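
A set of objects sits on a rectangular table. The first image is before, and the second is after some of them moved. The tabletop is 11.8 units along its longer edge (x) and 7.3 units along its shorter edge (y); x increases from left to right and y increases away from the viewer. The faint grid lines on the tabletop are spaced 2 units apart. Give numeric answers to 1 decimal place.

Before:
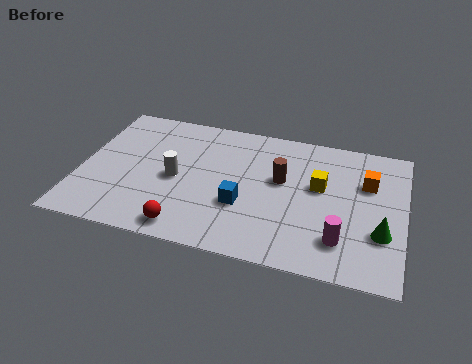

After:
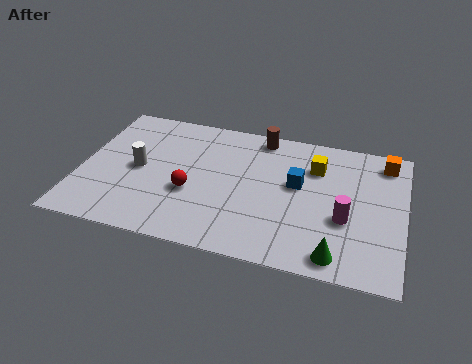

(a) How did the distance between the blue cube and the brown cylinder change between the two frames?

+0.6

Before: roughly 2.1 units apart; after: 2.7. That's 0.6 units further apart.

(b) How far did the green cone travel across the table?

2.1

From (11.0, 2.4) to (9.5, 0.9), the green cone covered √(1.5² + 1.5²) ≈ 2.1 units.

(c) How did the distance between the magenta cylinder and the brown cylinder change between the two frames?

+1.5

Before: roughly 3.5 units apart; after: 5.0. That's 1.5 units further apart.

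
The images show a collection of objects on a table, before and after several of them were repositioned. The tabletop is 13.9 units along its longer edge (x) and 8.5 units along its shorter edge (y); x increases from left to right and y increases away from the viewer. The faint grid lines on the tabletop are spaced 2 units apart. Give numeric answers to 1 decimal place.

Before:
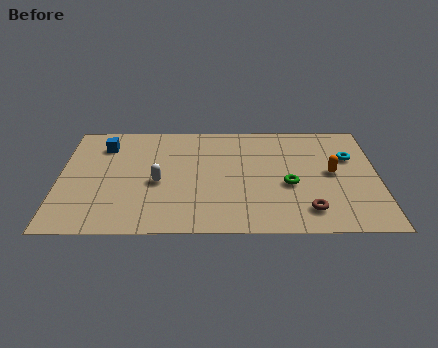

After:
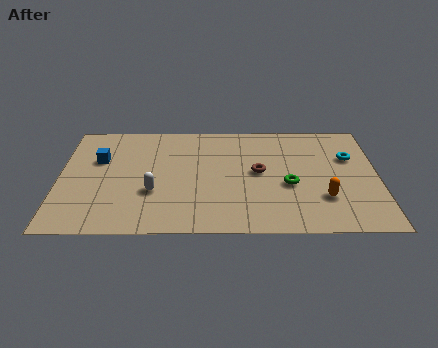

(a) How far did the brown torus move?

3.6

The brown torus moved from about (10.8, 1.6) to (8.7, 4.5), a distance of √(2.1² + 2.9²) ≈ 3.6.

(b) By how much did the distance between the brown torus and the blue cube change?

-3.1

Before: roughly 10.2 units apart; after: 7.1. That's 3.1 units closer together.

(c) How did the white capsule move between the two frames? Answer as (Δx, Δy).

(-0.2, -0.7)

The white capsule was at about (4.3, 3.7) and moved to about (4.1, 3.0).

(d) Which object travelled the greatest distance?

the brown torus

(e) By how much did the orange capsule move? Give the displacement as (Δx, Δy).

(-0.4, -1.9)

The orange capsule was at about (11.9, 4.4) and moved to about (11.5, 2.5).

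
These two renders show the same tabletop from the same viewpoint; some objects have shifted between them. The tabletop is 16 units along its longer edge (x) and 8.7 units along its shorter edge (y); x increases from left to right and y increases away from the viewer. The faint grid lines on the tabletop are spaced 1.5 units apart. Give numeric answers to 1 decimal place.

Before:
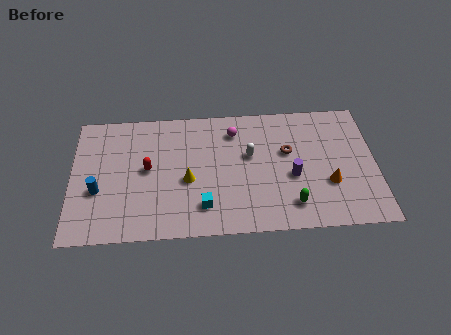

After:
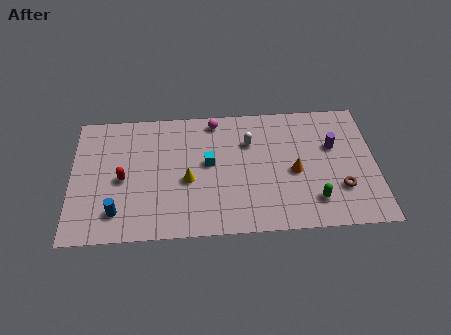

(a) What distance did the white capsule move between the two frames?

0.9

The white capsule moved from about (9.4, 5.2) to (9.4, 6.1), a distance of √(0.0² + 0.9²) ≈ 0.9.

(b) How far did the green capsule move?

1.2

From (11.5, 1.7) to (12.7, 1.9), the green capsule covered √(1.2² + 0.2²) ≈ 1.2 units.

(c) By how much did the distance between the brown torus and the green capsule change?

-2.0

The distance was about 3.6 in the first image and 1.6 in the second, so they moved 2.0 units closer together.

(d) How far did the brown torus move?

3.8

From (11.4, 5.3) to (14.1, 2.6), the brown torus covered √(2.7² + 2.7²) ≈ 3.8 units.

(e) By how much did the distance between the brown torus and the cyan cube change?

+1.6

Before: roughly 5.6 units apart; after: 7.2. That's 1.6 units further apart.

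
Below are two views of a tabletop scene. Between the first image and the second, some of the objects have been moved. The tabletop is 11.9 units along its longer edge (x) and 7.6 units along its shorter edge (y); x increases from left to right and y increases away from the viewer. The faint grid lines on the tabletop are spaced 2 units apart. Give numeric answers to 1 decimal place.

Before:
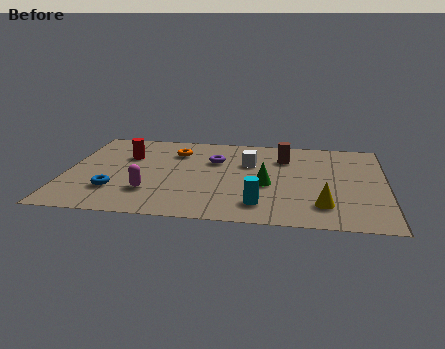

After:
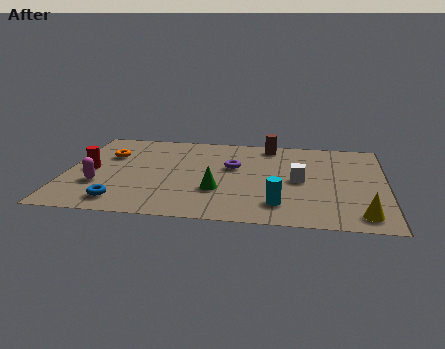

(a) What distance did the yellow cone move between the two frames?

1.5

The yellow cone was near (9.6, 1.7) before and (11.0, 1.1) after, so it travelled √(1.4² + 0.6²) ≈ 1.5 units.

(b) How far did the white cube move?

2.3

The white cube moved from about (6.8, 5.0) to (8.7, 3.7), a distance of √(1.9² + 1.3²) ≈ 2.3.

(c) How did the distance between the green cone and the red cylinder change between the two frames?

-0.7

Before: roughly 5.6 units apart; after: 4.9. That's 0.7 units closer together.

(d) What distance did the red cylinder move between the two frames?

1.9

The red cylinder moved from about (2.2, 5.1) to (0.9, 3.7), a distance of √(1.3² + 1.4²) ≈ 1.9.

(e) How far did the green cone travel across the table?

1.9

From (7.5, 3.2) to (5.7, 2.5), the green cone covered √(1.8² + 0.7²) ≈ 1.9 units.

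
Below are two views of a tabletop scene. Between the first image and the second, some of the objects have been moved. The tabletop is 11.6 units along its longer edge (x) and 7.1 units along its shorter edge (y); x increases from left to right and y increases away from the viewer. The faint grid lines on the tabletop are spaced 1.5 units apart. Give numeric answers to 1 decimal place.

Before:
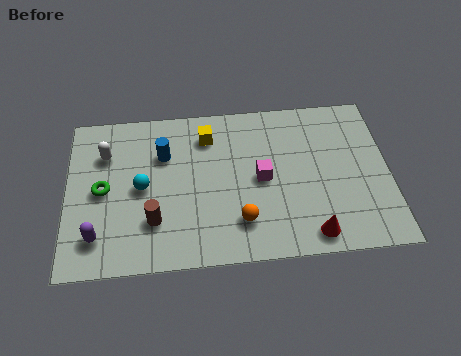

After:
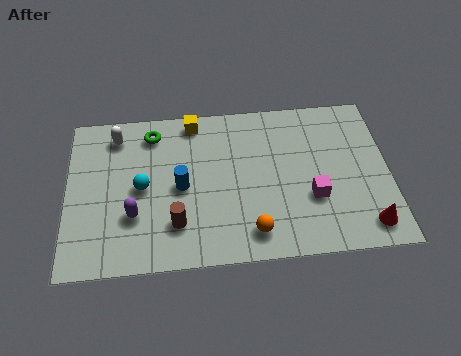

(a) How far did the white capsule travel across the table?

0.9

From (1.4, 5.1) to (1.8, 5.9), the white capsule covered √(0.4² + 0.8²) ≈ 0.9 units.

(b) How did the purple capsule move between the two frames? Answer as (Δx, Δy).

(1.3, 0.8)

The purple capsule started near (1.1, 1.5) and ended near (2.4, 2.3).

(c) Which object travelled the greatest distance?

the green torus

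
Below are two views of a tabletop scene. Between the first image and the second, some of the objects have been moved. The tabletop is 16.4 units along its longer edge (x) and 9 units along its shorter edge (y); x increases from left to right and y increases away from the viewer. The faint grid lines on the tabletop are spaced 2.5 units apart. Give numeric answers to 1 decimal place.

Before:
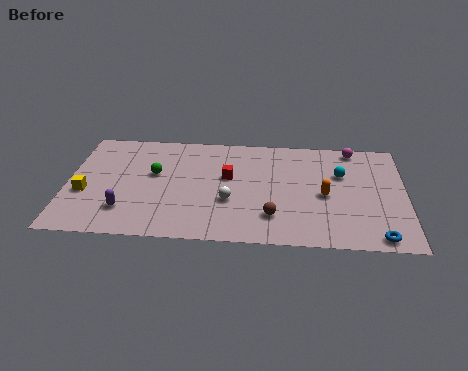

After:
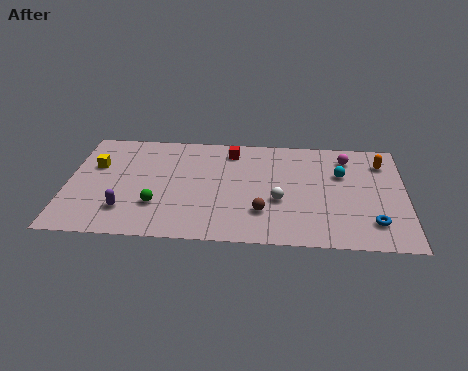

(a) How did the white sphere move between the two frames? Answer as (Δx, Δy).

(2.4, 0.2)

From the two frames, the white sphere sits at roughly (7.9, 3.3) before and (10.3, 3.5) after.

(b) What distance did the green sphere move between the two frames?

2.6

The green sphere moved from about (4.2, 5.3) to (4.4, 2.7), a distance of √(0.2² + 2.6²) ≈ 2.6.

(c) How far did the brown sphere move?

0.6

From (10.0, 2.2) to (9.5, 2.5), the brown sphere covered √(0.5² + 0.3²) ≈ 0.6 units.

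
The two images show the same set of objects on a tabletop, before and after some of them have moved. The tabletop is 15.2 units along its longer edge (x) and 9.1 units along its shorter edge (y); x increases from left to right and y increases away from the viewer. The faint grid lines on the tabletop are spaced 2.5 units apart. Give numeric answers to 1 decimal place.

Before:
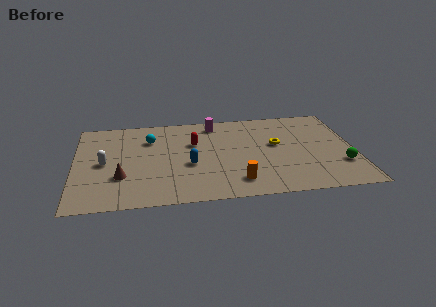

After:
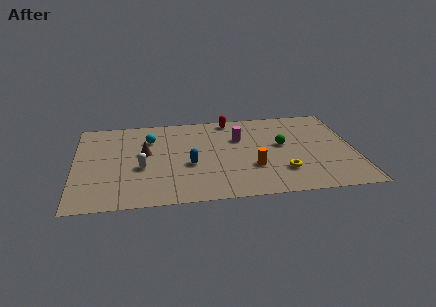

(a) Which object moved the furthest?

the green sphere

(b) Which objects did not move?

the cyan sphere and the blue capsule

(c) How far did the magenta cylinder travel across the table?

2.1

The magenta cylinder was near (7.7, 7.8) before and (9.0, 6.1) after, so it travelled √(1.3² + 1.7²) ≈ 2.1 units.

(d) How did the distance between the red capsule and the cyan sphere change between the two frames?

+2.3

The distance was about 2.5 in the first image and 4.8 in the second, so they moved 2.3 units further apart.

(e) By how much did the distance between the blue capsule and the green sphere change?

-3.0

Before: roughly 8.3 units apart; after: 5.3. That's 3.0 units closer together.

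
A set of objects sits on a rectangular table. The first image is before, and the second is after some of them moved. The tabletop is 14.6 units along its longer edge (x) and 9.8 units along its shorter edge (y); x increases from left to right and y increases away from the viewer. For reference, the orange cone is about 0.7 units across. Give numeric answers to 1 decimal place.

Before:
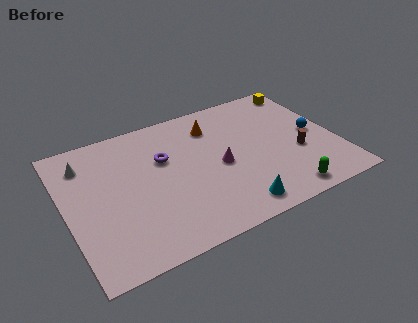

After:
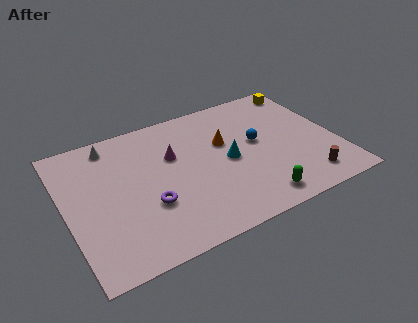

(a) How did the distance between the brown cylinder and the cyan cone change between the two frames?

+0.3

Before: roughly 4.6 units apart; after: 4.9. That's 0.3 units further apart.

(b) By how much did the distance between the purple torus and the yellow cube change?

+2.2

They were about 8.5 units apart before and 10.7 after — 2.2 units further apart.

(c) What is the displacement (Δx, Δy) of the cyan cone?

(0.2, 3.4)

The cyan cone was at about (8.5, 1.3) and moved to about (8.7, 4.7).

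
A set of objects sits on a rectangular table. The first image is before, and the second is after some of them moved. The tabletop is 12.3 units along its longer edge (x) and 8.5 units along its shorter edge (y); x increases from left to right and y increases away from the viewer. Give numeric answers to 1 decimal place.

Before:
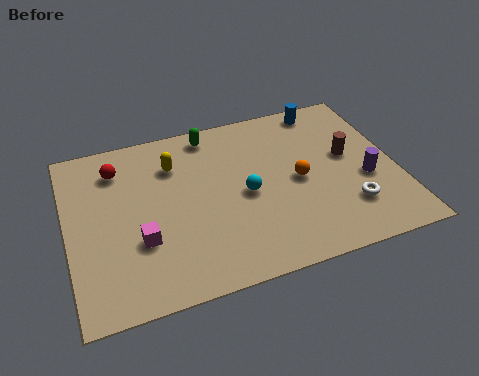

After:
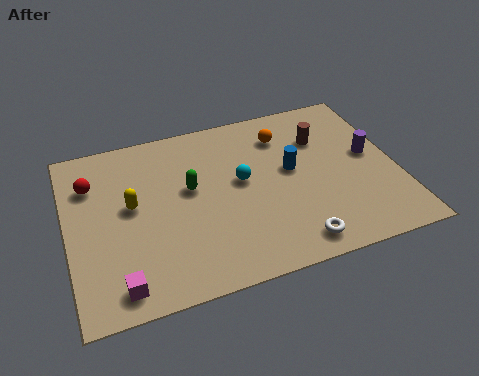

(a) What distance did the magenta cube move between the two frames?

2.0

From (2.6, 2.9) to (1.7, 1.1), the magenta cube covered √(0.9² + 1.8²) ≈ 2.0 units.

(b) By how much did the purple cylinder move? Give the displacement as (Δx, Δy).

(0.3, 1.2)

From the two frames, the purple cylinder sits at roughly (11.1, 3.4) before and (11.4, 4.6) after.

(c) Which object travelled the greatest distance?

the blue cylinder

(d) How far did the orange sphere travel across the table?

2.5

The orange sphere moved from about (8.6, 4.1) to (8.3, 6.6), a distance of √(0.3² + 2.5²) ≈ 2.5.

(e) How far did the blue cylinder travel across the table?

3.3

The blue cylinder was near (10.0, 7.6) before and (8.4, 4.7) after, so it travelled √(1.6² + 2.9²) ≈ 3.3 units.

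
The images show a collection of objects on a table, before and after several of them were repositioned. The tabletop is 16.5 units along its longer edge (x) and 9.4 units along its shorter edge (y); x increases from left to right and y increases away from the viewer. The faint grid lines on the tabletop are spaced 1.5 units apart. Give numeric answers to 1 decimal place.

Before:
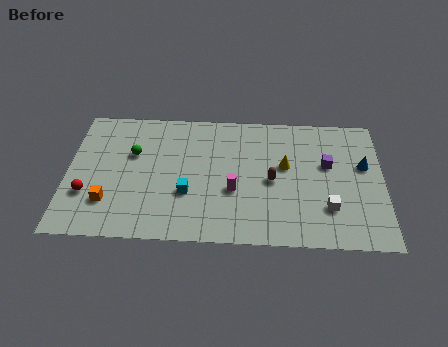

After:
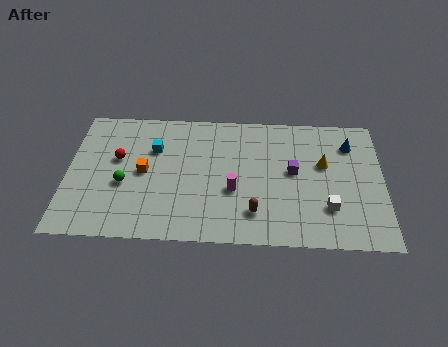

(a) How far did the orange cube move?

2.8

From (2.2, 2.5) to (4.0, 4.7), the orange cube covered √(1.8² + 2.2²) ≈ 2.8 units.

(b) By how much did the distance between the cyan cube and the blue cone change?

+0.8

They were about 9.5 units apart before and 10.3 after — 0.8 units further apart.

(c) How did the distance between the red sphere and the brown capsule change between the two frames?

-1.7

They were about 9.7 units apart before and 8.0 after — 1.7 units closer together.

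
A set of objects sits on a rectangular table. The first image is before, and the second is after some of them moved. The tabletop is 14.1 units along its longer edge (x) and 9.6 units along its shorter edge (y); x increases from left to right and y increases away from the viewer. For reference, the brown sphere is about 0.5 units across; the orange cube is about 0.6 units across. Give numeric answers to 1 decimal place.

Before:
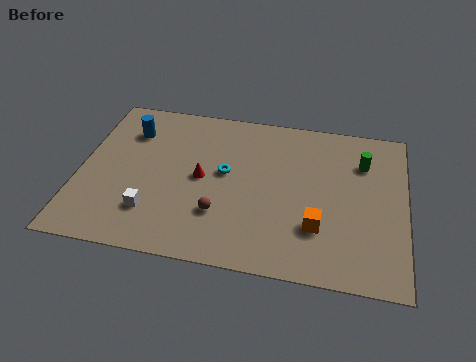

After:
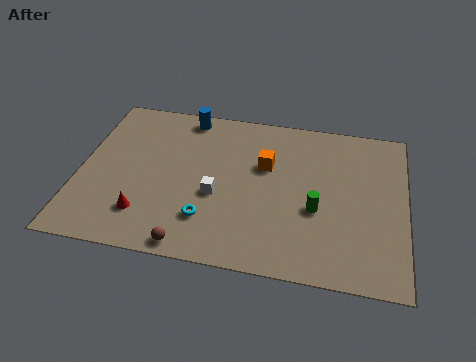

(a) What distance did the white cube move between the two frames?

3.1

The white cube was near (3.3, 2.4) before and (6.0, 3.9) after, so it travelled √(2.7² + 1.5²) ≈ 3.1 units.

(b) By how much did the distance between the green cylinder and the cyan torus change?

-1.3

Before: roughly 6.1 units apart; after: 4.8. That's 1.3 units closer together.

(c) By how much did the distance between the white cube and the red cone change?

+0.3

The distance was about 3.1 in the first image and 3.4 in the second, so they moved 0.3 units further apart.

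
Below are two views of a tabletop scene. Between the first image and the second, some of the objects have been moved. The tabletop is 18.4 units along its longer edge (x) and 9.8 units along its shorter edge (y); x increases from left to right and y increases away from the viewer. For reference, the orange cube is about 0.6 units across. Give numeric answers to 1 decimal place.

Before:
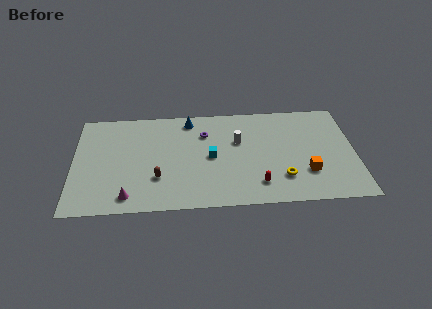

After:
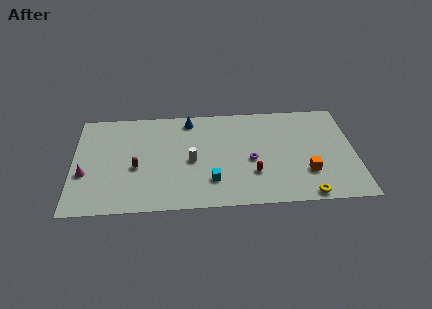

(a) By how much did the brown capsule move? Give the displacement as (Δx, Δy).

(-1.4, 1.1)

The brown capsule was at about (5.5, 3.0) and moved to about (4.1, 4.1).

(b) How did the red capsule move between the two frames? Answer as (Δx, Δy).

(-0.3, 1.0)

From the two frames, the red capsule sits at roughly (12.0, 2.0) before and (11.7, 3.0) after.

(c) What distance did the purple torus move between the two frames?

4.1

The purple torus moved from about (8.6, 7.1) to (11.6, 4.3), a distance of √(3.0² + 2.8²) ≈ 4.1.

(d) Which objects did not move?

the blue cone and the orange cube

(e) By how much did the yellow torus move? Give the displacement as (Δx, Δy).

(1.5, -1.7)

The yellow torus was at about (13.6, 2.5) and moved to about (15.1, 0.8).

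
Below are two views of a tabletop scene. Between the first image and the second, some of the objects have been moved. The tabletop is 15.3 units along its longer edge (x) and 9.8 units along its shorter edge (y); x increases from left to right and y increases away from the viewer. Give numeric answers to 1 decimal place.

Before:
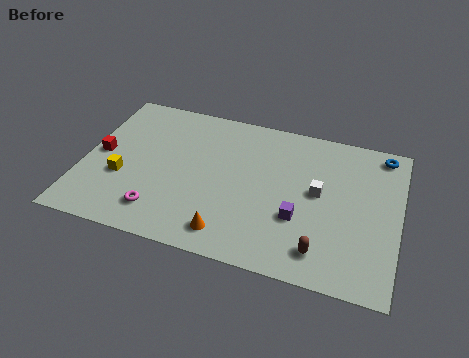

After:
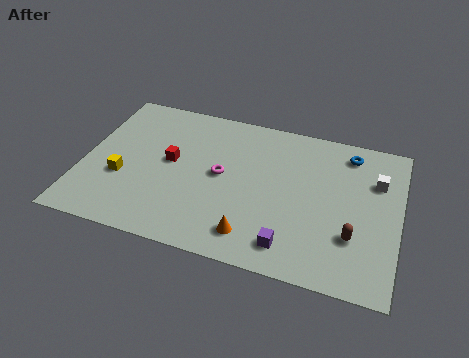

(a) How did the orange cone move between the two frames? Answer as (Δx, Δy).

(1.1, 0.2)

The orange cone was at about (7.4, 1.5) and moved to about (8.5, 1.7).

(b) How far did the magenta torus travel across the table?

4.2

From (4.0, 1.9) to (6.7, 5.1), the magenta torus covered √(2.7² + 3.2²) ≈ 4.2 units.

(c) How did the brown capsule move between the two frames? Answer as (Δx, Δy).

(1.4, 1.3)

The brown capsule was at about (11.8, 1.7) and moved to about (13.2, 3.0).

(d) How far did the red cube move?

3.4

The red cube moved from about (0.8, 4.9) to (4.2, 5.3), a distance of √(3.4² + 0.4²) ≈ 3.4.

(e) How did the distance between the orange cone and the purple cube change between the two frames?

-1.9

They were about 3.7 units apart before and 1.8 after — 1.9 units closer together.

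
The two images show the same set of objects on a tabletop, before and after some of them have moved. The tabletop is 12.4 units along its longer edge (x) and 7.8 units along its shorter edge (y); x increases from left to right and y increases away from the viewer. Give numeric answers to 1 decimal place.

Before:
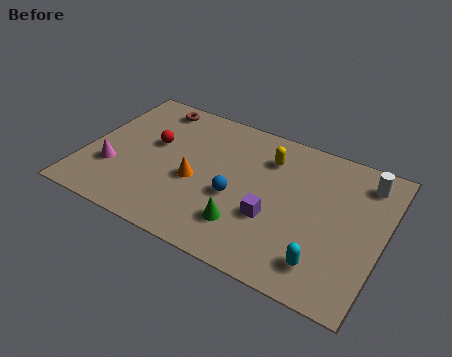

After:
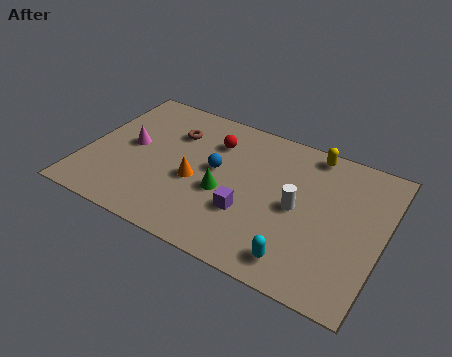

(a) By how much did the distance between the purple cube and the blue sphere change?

+0.7

Before: roughly 1.6 units apart; after: 2.3. That's 0.7 units further apart.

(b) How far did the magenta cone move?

1.7

The magenta cone moved from about (1.3, 2.5) to (1.8, 4.1), a distance of √(0.5² + 1.6²) ≈ 1.7.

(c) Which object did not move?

the orange cone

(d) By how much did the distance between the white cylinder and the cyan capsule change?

-2.4

Before: roughly 5.0 units apart; after: 2.6. That's 2.4 units closer together.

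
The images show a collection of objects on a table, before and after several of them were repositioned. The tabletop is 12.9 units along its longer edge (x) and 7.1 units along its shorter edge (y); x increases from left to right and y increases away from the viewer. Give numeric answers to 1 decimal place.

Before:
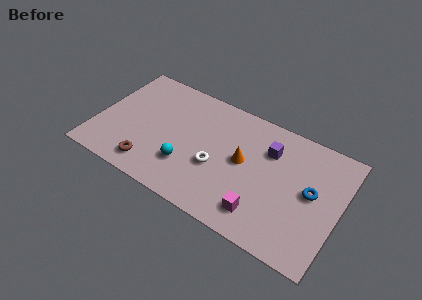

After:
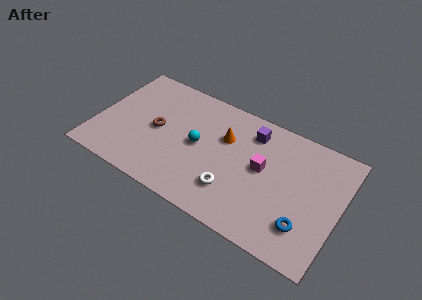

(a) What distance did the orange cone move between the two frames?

1.4

From (7.8, 3.8) to (6.7, 4.7), the orange cone covered √(1.1² + 0.9²) ≈ 1.4 units.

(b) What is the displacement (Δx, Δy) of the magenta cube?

(-0.3, 2.5)

From the two frames, the magenta cube sits at roughly (9.1, 1.4) before and (8.8, 3.9) after.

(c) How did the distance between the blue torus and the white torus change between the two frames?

-1.2

They were about 5.0 units apart before and 3.8 after — 1.2 units closer together.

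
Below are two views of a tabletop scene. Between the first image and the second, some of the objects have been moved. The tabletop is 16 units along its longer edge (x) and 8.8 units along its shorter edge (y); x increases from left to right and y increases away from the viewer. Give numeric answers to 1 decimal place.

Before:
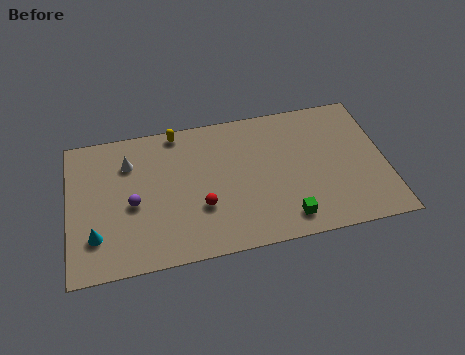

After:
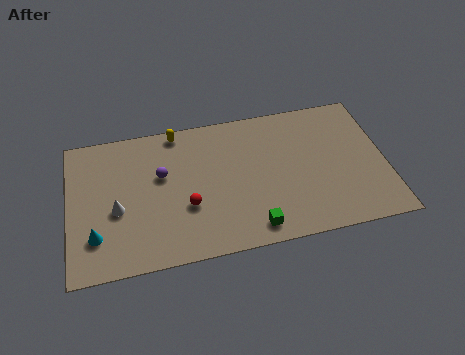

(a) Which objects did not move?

the cyan cone and the yellow capsule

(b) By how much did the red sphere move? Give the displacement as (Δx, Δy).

(-0.7, 0.2)

The red sphere started near (6.6, 3.0) and ended near (5.9, 3.2).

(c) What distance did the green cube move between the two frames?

1.7

From (10.8, 1.4) to (9.1, 1.2), the green cube covered √(1.7² + 0.2²) ≈ 1.7 units.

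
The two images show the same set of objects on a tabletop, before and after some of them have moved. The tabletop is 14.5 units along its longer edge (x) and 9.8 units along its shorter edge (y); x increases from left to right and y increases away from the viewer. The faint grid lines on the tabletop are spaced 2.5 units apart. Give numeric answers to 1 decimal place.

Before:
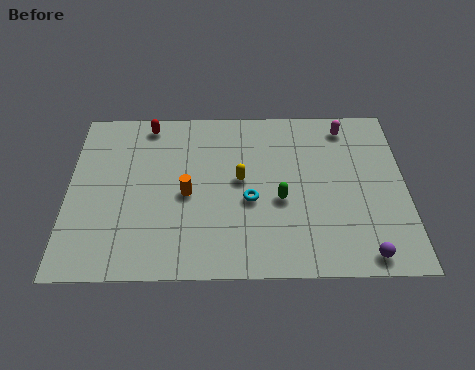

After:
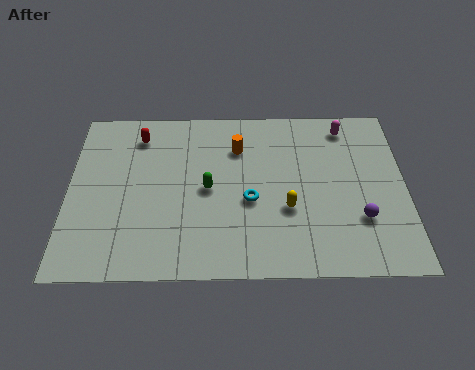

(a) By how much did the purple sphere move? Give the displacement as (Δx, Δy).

(-0.1, 2.0)

The purple sphere started near (12.6, 1.0) and ended near (12.5, 3.0).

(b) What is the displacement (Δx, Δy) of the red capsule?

(-0.4, -0.7)

From the two frames, the red capsule sits at roughly (3.4, 8.7) before and (3.0, 8.0) after.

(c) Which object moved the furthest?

the orange cylinder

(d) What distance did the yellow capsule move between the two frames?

2.6

From (7.4, 5.3) to (9.4, 3.6), the yellow capsule covered √(2.0² + 1.7²) ≈ 2.6 units.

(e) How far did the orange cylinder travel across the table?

3.5

The orange cylinder moved from about (5.1, 4.5) to (7.3, 7.2), a distance of √(2.2² + 2.7²) ≈ 3.5.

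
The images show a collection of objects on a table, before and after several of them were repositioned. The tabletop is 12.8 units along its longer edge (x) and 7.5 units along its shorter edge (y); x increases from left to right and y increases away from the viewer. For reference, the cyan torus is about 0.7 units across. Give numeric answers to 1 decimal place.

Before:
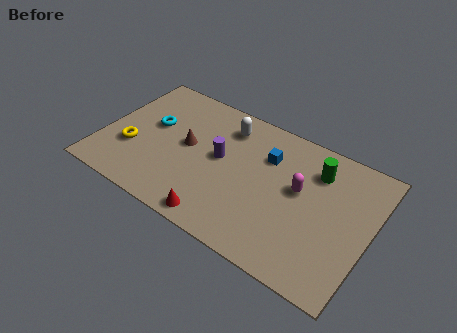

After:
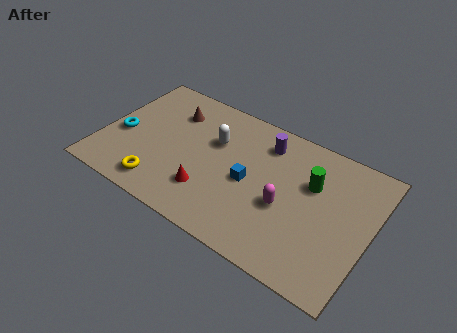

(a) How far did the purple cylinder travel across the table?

2.7

The purple cylinder moved from about (5.6, 4.1) to (7.5, 6.0), a distance of √(1.9² + 1.9²) ≈ 2.7.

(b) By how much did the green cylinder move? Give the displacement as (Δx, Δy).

(-0.1, -0.8)

From the two frames, the green cylinder sits at roughly (10.0, 5.7) before and (9.9, 4.9) after.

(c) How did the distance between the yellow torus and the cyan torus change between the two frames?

+1.1

The distance was about 1.9 in the first image and 3.0 in the second, so they moved 1.1 units further apart.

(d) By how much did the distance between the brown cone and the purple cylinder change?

+2.9

The distance was about 1.6 in the first image and 4.5 in the second, so they moved 2.9 units further apart.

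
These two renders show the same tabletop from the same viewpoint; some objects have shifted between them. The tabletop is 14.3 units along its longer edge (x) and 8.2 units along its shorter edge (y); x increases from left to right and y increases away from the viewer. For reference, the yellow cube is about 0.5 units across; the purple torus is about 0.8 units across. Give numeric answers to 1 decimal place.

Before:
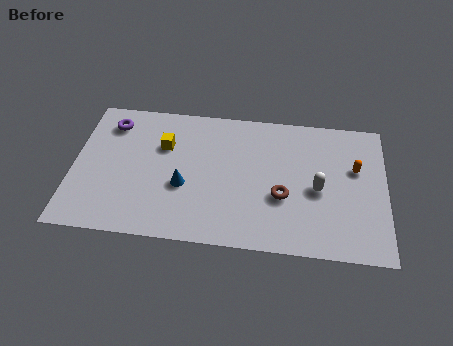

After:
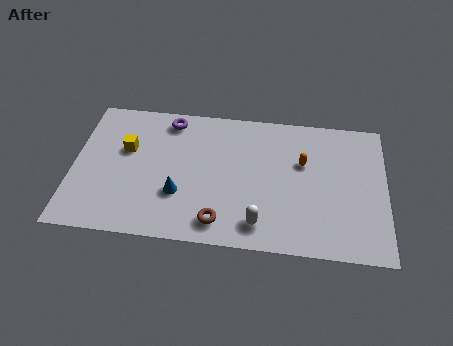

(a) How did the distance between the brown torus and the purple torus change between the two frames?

-2.4

The distance was about 8.7 in the first image and 6.3 in the second, so they moved 2.4 units closer together.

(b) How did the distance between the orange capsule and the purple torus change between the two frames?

-4.9

They were about 11.4 units apart before and 6.5 after — 4.9 units closer together.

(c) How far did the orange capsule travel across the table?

2.4

The orange capsule was near (12.9, 5.1) before and (10.5, 5.2) after, so it travelled √(2.4² + 0.1²) ≈ 2.4 units.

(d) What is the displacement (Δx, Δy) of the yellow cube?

(-1.7, -0.4)

The yellow cube was at about (4.1, 5.5) and moved to about (2.4, 5.1).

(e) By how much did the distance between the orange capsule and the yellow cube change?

-0.7

Before: roughly 8.8 units apart; after: 8.1. That's 0.7 units closer together.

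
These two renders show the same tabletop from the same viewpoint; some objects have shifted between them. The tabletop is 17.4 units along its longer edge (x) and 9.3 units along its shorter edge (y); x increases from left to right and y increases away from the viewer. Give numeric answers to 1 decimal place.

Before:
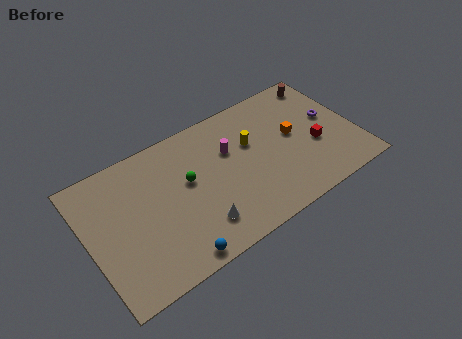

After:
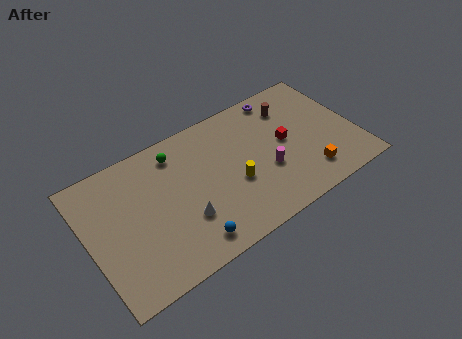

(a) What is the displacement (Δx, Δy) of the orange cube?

(0.4, -3.2)

The orange cube was at about (13.5, 5.1) and moved to about (13.9, 1.9).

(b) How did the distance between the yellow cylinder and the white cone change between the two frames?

-2.1

Before: roughly 5.6 units apart; after: 3.5. That's 2.1 units closer together.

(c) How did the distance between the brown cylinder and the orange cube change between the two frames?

+1.3

They were about 4.0 units apart before and 5.3 after — 1.3 units further apart.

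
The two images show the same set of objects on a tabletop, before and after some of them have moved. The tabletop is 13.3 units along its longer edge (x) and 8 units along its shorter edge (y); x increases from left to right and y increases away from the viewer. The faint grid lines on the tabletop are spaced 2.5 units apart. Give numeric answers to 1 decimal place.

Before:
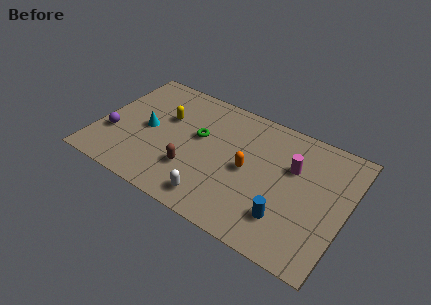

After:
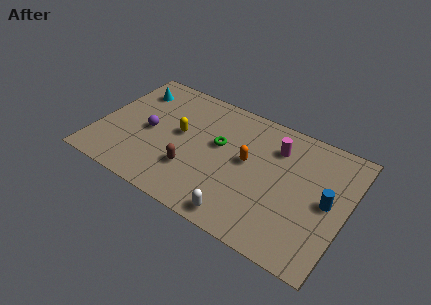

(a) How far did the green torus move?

1.1

From (5.3, 4.7) to (6.4, 4.7), the green torus covered √(1.1² + 0.0²) ≈ 1.1 units.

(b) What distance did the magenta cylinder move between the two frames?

1.3

The magenta cylinder moved from about (10.3, 5.2) to (9.3, 6.0), a distance of √(1.0² + 0.8²) ≈ 1.3.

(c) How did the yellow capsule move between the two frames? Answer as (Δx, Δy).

(0.9, -0.7)

From the two frames, the yellow capsule sits at roughly (3.4, 5.1) before and (4.3, 4.4) after.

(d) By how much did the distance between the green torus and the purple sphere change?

-1.0

Before: roughly 4.8 units apart; after: 3.8. That's 1.0 units closer together.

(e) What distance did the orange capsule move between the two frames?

0.5

The orange capsule was near (8.1, 3.9) before and (8.0, 4.4) after, so it travelled √(0.1² + 0.5²) ≈ 0.5 units.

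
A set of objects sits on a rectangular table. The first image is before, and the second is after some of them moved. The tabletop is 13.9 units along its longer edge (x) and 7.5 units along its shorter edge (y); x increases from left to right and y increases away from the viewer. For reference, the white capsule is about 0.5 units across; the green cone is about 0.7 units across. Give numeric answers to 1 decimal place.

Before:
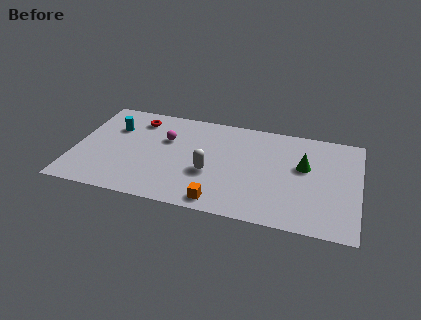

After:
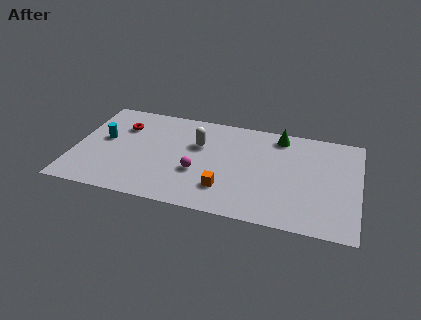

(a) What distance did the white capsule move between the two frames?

2.1

The white capsule moved from about (6.7, 2.9) to (6.0, 4.9), a distance of √(0.7² + 2.0²) ≈ 2.1.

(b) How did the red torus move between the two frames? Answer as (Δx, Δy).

(-0.7, -0.7)

The red torus started near (2.9, 6.1) and ended near (2.2, 5.4).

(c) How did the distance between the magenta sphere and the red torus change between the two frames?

+2.8

Before: roughly 1.9 units apart; after: 4.7. That's 2.8 units further apart.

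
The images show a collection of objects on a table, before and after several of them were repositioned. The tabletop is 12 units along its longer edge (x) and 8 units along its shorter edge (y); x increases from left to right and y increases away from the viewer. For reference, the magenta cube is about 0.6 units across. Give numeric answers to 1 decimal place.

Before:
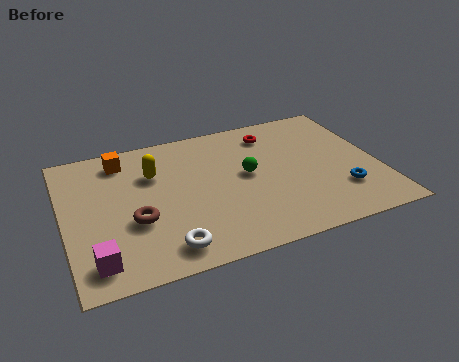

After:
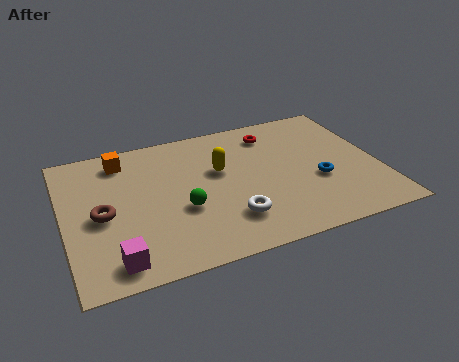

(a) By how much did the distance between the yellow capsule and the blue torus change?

-3.6

They were about 7.6 units apart before and 4.0 after — 3.6 units closer together.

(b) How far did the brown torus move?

1.4

From (2.6, 3.0) to (1.4, 3.7), the brown torus covered √(1.2² + 0.7²) ≈ 1.4 units.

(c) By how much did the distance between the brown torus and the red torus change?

+0.8

Before: roughly 6.6 units apart; after: 7.4. That's 0.8 units further apart.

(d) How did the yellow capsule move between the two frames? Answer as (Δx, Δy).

(2.5, -0.6)

From the two frames, the yellow capsule sits at roughly (3.5, 5.5) before and (6.0, 4.9) after.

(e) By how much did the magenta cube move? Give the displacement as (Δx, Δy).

(0.7, -0.2)

From the two frames, the magenta cube sits at roughly (1.0, 1.3) before and (1.7, 1.1) after.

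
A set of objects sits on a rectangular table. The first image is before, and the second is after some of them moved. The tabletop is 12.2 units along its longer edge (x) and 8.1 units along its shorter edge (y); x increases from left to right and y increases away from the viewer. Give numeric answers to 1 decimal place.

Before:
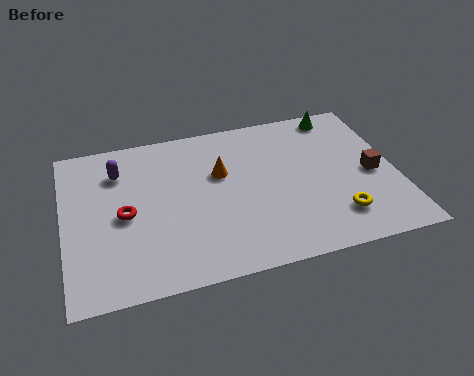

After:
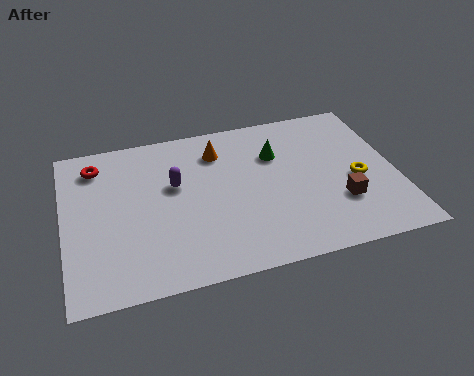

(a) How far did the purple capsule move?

2.3

From (2.1, 6.1) to (4.1, 4.9), the purple capsule covered √(2.0² + 1.2²) ≈ 2.3 units.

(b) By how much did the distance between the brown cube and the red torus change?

+0.5

The distance was about 9.1 in the first image and 9.6 in the second, so they moved 0.5 units further apart.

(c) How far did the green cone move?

3.0

From (10.4, 7.2) to (7.9, 5.6), the green cone covered √(2.5² + 1.6²) ≈ 3.0 units.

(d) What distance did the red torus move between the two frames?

2.9

The red torus was near (2.2, 3.8) before and (1.3, 6.6) after, so it travelled √(0.9² + 2.8²) ≈ 2.9 units.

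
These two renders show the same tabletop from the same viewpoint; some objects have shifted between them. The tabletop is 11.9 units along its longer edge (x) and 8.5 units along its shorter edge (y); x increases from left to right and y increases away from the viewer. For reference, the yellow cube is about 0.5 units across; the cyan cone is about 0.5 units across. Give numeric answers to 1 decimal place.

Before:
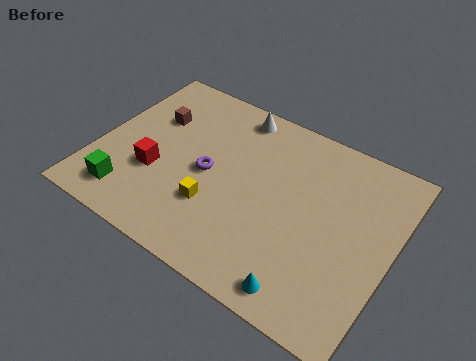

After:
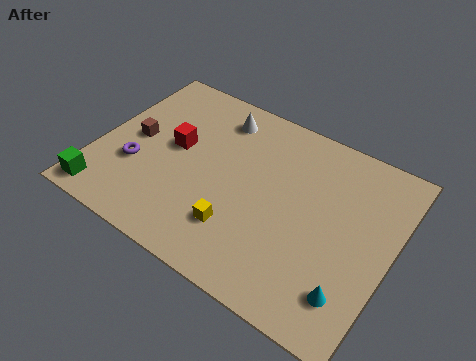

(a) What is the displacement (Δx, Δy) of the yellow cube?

(1.1, -0.5)

The yellow cube started near (5.0, 2.7) and ended near (6.1, 2.2).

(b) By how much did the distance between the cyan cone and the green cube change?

+2.6

They were about 7.3 units apart before and 9.9 after — 2.6 units further apart.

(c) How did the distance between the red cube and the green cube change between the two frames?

+2.5

They were about 1.8 units apart before and 4.3 after — 2.5 units further apart.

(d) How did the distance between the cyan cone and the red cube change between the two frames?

+1.4

They were about 6.8 units apart before and 8.2 after — 1.4 units further apart.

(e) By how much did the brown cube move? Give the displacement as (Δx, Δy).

(-0.5, -1.4)

The brown cube started near (1.9, 5.7) and ended near (1.4, 4.3).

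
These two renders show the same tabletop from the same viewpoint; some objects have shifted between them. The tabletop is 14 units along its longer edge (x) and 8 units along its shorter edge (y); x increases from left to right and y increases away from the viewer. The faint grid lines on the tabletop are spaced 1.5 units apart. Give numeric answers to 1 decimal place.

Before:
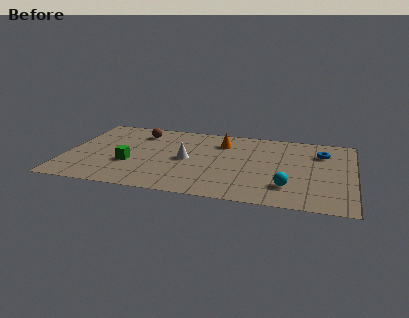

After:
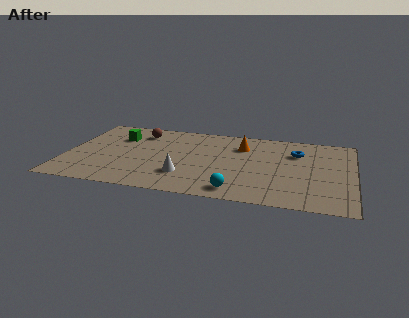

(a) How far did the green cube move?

2.9

The green cube moved from about (3.2, 2.9) to (2.4, 5.7), a distance of √(0.8² + 2.8²) ≈ 2.9.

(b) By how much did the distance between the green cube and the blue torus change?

-0.9

The distance was about 9.7 in the first image and 8.8 in the second, so they moved 0.9 units closer together.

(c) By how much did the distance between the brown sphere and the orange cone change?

+1.0

They were about 4.1 units apart before and 5.1 after — 1.0 units further apart.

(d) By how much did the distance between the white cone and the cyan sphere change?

-2.5

Before: roughly 5.3 units apart; after: 2.8. That's 2.5 units closer together.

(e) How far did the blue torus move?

1.2

The blue torus was near (12.4, 5.9) before and (11.2, 5.7) after, so it travelled √(1.2² + 0.2²) ≈ 1.2 units.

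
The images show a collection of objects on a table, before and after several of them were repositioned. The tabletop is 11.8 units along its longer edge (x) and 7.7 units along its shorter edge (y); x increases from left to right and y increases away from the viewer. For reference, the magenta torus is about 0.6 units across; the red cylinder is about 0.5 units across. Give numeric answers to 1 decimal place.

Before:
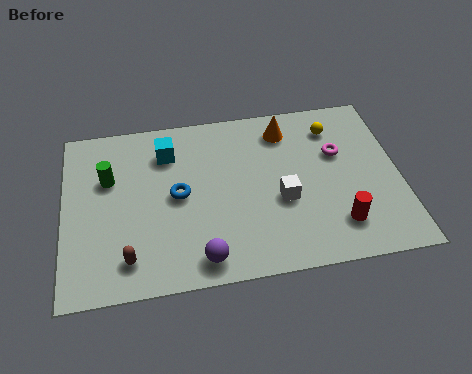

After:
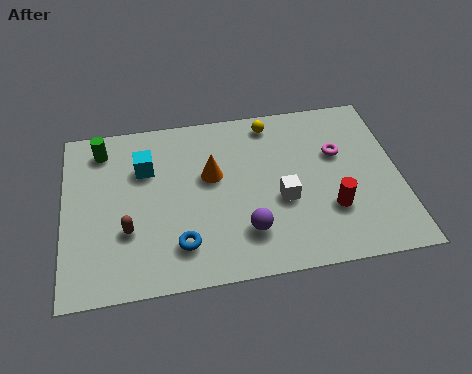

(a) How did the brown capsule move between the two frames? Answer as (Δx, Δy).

(0.0, 1.2)

From the two frames, the brown capsule sits at roughly (2.2, 1.4) before and (2.2, 2.6) after.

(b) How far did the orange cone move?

3.2

The orange cone moved from about (7.9, 6.3) to (5.2, 4.6), a distance of √(2.7² + 1.7²) ≈ 3.2.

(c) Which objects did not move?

the magenta torus and the white cube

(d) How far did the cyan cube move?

1.0

From (3.7, 5.9) to (2.9, 5.3), the cyan cube covered √(0.8² + 0.6²) ≈ 1.0 units.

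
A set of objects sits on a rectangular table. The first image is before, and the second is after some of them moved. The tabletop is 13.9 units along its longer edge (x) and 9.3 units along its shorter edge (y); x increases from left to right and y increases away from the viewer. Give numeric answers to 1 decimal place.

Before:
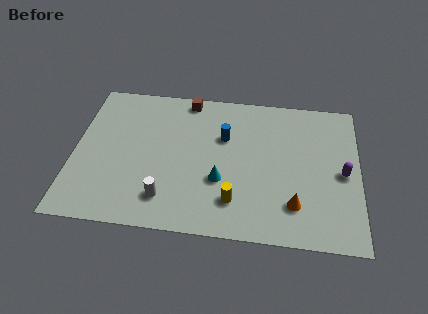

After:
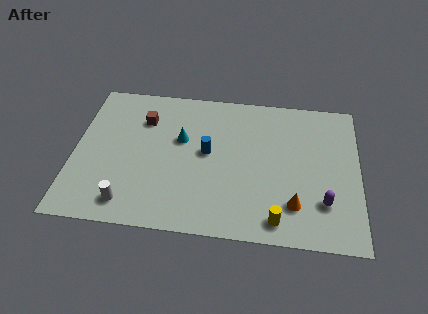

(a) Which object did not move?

the orange cone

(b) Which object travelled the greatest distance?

the cyan cone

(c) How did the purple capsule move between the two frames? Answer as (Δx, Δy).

(-0.9, -1.9)

The purple capsule was at about (13.1, 4.4) and moved to about (12.2, 2.5).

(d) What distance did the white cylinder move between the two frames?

1.9

From (4.6, 1.9) to (2.8, 1.4), the white cylinder covered √(1.8² + 0.5²) ≈ 1.9 units.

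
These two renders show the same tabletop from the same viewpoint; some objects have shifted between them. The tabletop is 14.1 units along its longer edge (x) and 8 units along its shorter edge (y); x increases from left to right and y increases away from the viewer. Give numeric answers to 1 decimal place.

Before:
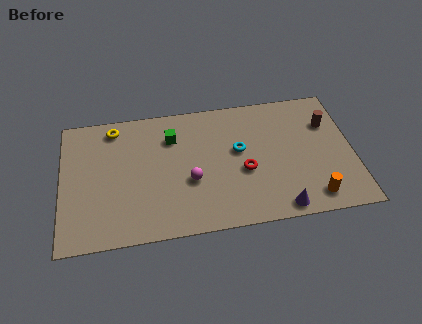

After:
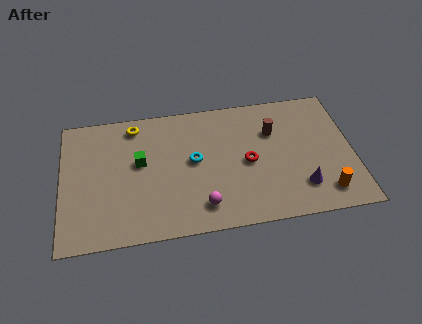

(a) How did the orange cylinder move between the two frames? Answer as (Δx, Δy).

(0.6, 0.2)

The orange cylinder started near (12.0, 1.2) and ended near (12.6, 1.4).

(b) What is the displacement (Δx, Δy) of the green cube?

(-1.6, -1.3)

The green cube was at about (5.4, 5.9) and moved to about (3.8, 4.6).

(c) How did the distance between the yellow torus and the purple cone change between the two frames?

-0.6

Before: roughly 9.9 units apart; after: 9.3. That's 0.6 units closer together.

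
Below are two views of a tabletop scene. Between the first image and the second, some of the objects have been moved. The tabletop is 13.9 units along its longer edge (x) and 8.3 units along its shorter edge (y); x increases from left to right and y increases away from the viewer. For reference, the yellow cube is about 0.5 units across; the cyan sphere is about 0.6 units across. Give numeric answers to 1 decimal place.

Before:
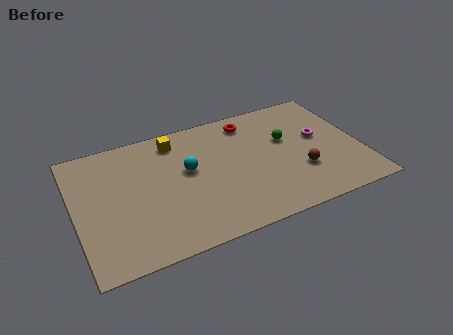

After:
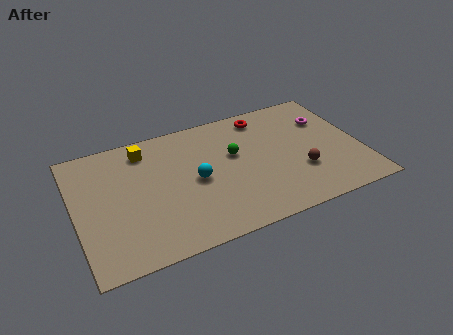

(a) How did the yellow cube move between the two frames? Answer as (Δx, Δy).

(-1.5, -0.1)

The yellow cube started near (5.1, 7.0) and ended near (3.6, 6.9).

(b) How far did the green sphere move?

2.6

The green sphere moved from about (10.4, 5.1) to (7.8, 5.0), a distance of √(2.6² + 0.1²) ≈ 2.6.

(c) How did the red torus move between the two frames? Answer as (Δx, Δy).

(0.7, 0.1)

From the two frames, the red torus sits at roughly (8.8, 7.0) before and (9.5, 7.1) after.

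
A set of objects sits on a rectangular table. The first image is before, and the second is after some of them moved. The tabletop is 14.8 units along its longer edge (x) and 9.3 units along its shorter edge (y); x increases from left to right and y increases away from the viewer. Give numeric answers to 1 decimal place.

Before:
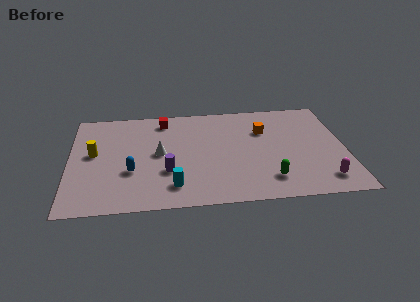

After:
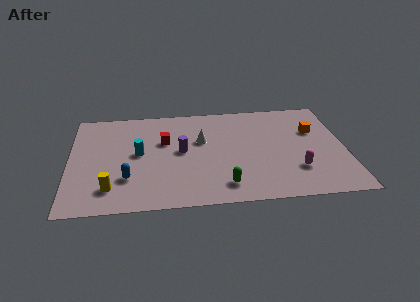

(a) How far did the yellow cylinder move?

3.3

From (1.3, 5.1) to (2.2, 1.9), the yellow cylinder covered √(0.9² + 3.2²) ≈ 3.3 units.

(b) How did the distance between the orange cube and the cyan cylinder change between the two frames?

+2.8

The distance was about 6.8 in the first image and 9.6 in the second, so they moved 2.8 units further apart.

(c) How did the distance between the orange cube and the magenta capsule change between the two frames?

-2.0

They were about 5.7 units apart before and 3.7 after — 2.0 units closer together.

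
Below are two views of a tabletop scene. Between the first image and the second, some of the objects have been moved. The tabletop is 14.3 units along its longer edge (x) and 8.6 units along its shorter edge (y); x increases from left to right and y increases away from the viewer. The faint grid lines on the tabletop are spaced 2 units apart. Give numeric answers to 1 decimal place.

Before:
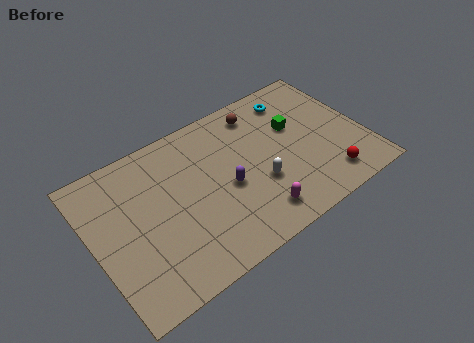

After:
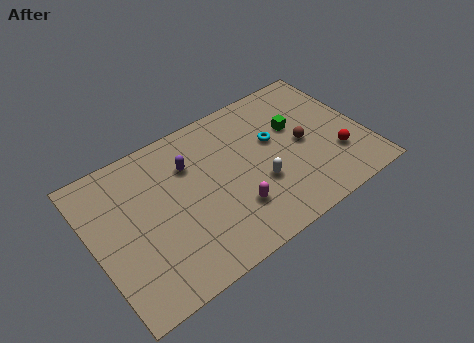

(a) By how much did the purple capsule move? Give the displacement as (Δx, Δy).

(-1.6, 2.3)

The purple capsule started near (6.9, 3.8) and ended near (5.3, 6.1).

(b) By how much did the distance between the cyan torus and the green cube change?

-0.5

The distance was about 1.7 in the first image and 1.2 in the second, so they moved 0.5 units closer together.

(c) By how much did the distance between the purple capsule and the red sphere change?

+2.6

The distance was about 5.5 in the first image and 8.1 in the second, so they moved 2.6 units further apart.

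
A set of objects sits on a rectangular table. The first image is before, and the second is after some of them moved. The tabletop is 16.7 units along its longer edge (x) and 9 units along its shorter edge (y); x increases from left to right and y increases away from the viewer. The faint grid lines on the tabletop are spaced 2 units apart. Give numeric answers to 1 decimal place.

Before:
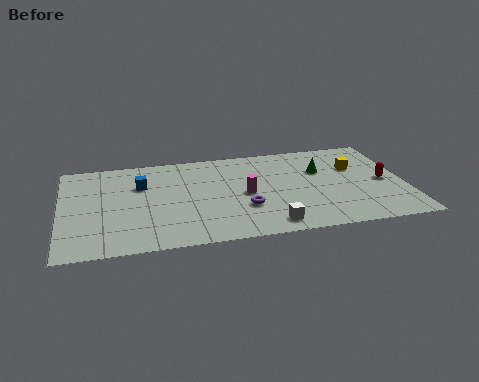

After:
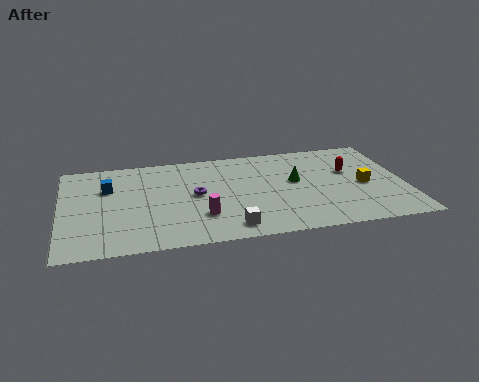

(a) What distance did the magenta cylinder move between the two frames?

2.8

The magenta cylinder moved from about (8.9, 4.3) to (6.7, 2.6), a distance of √(2.2² + 1.7²) ≈ 2.8.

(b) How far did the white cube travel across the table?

1.9

The white cube was near (9.9, 1.2) before and (8.0, 1.3) after, so it travelled √(1.9² + 0.1²) ≈ 1.9 units.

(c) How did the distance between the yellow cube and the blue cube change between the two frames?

+2.1

The distance was about 10.5 in the first image and 12.6 in the second, so they moved 2.1 units further apart.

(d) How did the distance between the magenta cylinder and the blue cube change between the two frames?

+0.3

The distance was about 5.3 in the first image and 5.6 in the second, so they moved 0.3 units further apart.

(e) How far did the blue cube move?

1.6

The blue cube moved from about (3.9, 6.1) to (2.3, 6.1), a distance of √(1.6² + 0.0²) ≈ 1.6.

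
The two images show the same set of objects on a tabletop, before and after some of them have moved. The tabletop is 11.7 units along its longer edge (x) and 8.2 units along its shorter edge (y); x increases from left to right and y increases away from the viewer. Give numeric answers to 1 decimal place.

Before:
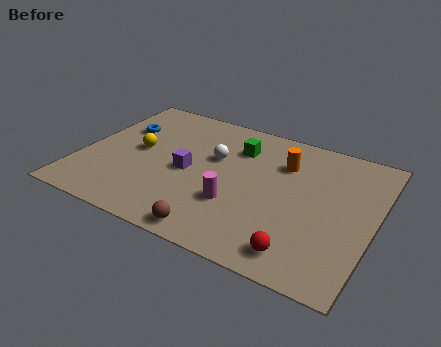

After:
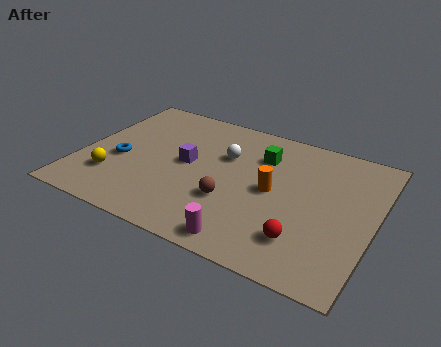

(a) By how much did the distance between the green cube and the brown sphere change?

-2.0

Before: roughly 5.3 units apart; after: 3.3. That's 2.0 units closer together.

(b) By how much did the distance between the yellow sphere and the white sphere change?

+2.1

The distance was about 3.1 in the first image and 5.2 in the second, so they moved 2.1 units further apart.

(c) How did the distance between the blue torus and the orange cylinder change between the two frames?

-0.5

The distance was about 6.6 in the first image and 6.1 in the second, so they moved 0.5 units closer together.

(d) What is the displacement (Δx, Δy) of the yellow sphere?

(-0.7, -2.1)

From the two frames, the yellow sphere sits at roughly (2.2, 4.3) before and (1.5, 2.2) after.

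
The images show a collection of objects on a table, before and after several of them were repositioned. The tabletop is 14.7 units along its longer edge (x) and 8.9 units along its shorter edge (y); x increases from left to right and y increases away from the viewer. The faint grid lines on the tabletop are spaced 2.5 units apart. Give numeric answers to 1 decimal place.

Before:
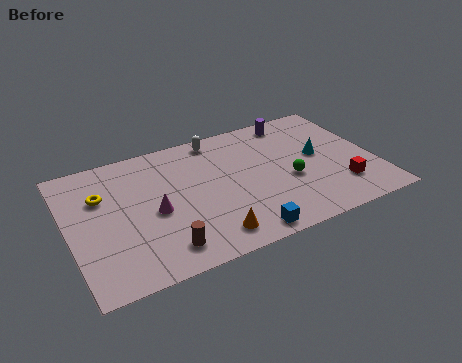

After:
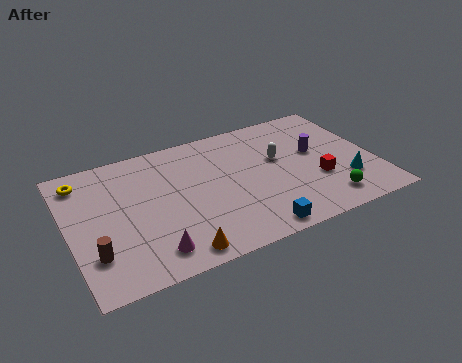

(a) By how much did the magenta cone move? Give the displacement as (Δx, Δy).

(-0.4, -2.5)

The magenta cone was at about (4.0, 4.0) and moved to about (3.6, 1.5).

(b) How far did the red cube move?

1.3

The red cube moved from about (12.8, 2.2) to (11.8, 3.1), a distance of √(1.0² + 0.9²) ≈ 1.3.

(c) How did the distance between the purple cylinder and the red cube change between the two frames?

-3.8

Before: roughly 5.8 units apart; after: 2.0. That's 3.8 units closer together.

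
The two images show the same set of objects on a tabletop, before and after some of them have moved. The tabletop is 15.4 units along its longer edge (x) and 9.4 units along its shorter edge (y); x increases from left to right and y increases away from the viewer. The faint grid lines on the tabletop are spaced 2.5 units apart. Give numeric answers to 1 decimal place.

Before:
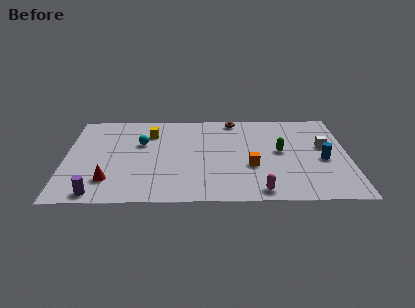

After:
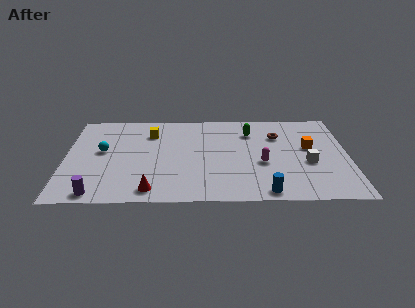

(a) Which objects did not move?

the yellow cube and the purple cylinder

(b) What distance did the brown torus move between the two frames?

3.0

The brown torus moved from about (9.2, 8.5) to (11.6, 6.7), a distance of √(2.4² + 1.8²) ≈ 3.0.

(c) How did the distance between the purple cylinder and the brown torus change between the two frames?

+0.8

The distance was about 10.6 in the first image and 11.4 in the second, so they moved 0.8 units further apart.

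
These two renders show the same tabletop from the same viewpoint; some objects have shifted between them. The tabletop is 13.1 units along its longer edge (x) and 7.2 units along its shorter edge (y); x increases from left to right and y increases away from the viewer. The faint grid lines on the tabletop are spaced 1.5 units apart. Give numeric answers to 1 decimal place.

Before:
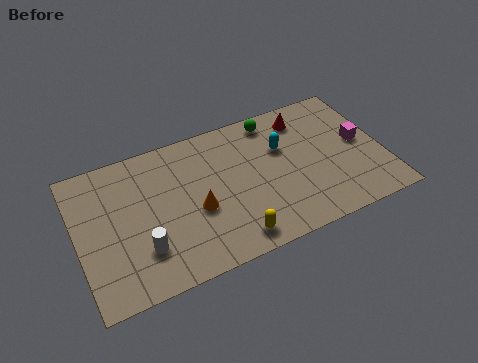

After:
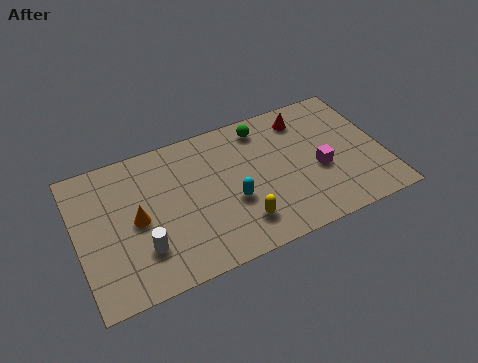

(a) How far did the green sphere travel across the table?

0.5

The green sphere was near (8.7, 6.3) before and (8.2, 6.1) after, so it travelled √(0.5² + 0.2²) ≈ 0.5 units.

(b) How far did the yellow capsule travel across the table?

0.7

The yellow capsule was near (6.3, 1.0) before and (6.7, 1.6) after, so it travelled √(0.4² + 0.6²) ≈ 0.7 units.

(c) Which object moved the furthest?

the cyan capsule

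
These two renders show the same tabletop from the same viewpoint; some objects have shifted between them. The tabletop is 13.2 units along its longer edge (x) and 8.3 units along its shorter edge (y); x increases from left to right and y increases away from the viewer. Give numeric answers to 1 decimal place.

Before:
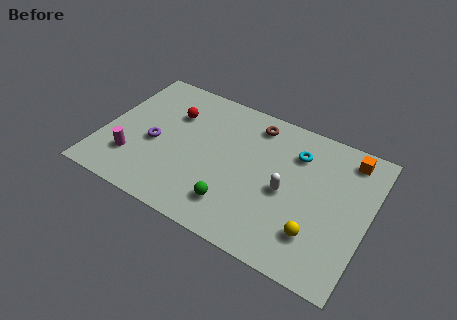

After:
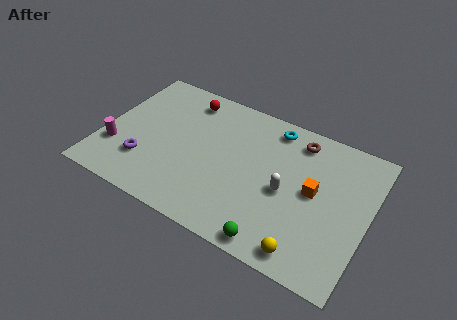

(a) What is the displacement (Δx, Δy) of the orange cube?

(-1.4, -2.7)

From the two frames, the orange cube sits at roughly (11.9, 7.1) before and (10.5, 4.4) after.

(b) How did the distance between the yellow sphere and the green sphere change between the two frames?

-2.5

Before: roughly 4.0 units apart; after: 1.5. That's 2.5 units closer together.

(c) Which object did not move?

the white capsule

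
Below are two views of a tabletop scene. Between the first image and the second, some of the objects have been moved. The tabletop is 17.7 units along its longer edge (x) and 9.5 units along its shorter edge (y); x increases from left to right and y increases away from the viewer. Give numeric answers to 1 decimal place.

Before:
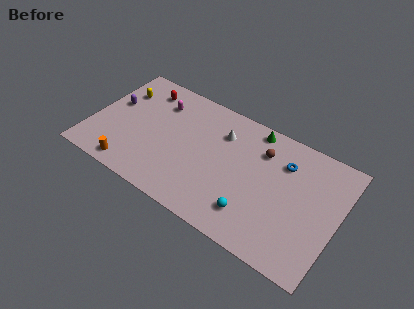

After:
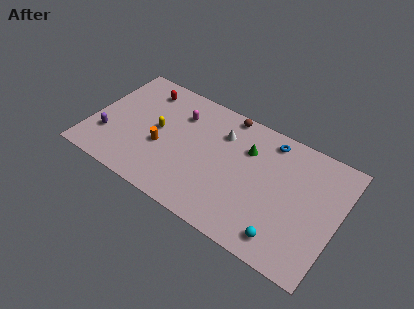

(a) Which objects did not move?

the red capsule and the white cone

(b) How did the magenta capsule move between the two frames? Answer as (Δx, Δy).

(1.6, -0.2)

The magenta capsule was at about (4.4, 7.2) and moved to about (6.0, 7.0).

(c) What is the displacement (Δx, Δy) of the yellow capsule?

(3.1, -1.9)

From the two frames, the yellow capsule sits at roughly (1.6, 6.9) before and (4.7, 5.0) after.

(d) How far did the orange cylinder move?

3.2

From (3.4, 1.1) to (5.2, 3.8), the orange cylinder covered √(1.8² + 2.7²) ≈ 3.2 units.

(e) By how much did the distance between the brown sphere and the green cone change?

+1.1

The distance was about 1.6 in the first image and 2.7 in the second, so they moved 1.1 units further apart.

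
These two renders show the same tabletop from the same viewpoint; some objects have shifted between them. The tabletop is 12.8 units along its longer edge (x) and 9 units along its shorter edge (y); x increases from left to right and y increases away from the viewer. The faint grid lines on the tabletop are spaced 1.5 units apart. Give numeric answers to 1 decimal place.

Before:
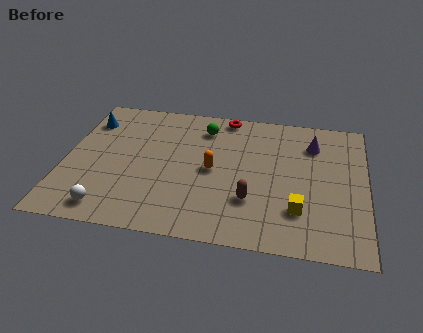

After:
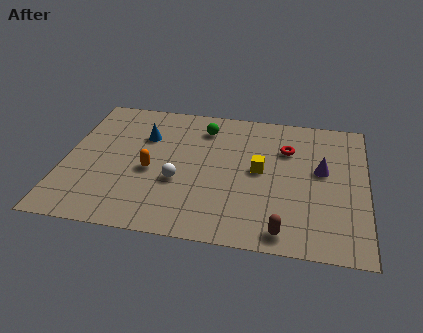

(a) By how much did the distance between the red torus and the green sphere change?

+2.4

They were about 1.3 units apart before and 3.7 after — 2.4 units further apart.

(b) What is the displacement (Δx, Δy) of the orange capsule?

(-2.6, -0.5)

The orange capsule started near (6.3, 4.4) and ended near (3.7, 3.9).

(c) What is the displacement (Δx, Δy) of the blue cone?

(2.5, -0.7)

The blue cone started near (0.8, 6.9) and ended near (3.3, 6.2).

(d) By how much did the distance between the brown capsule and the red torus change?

-0.4

They were about 5.7 units apart before and 5.3 after — 0.4 units closer together.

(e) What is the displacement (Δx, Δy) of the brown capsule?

(1.4, -1.7)

From the two frames, the brown capsule sits at roughly (8.0, 2.7) before and (9.4, 1.0) after.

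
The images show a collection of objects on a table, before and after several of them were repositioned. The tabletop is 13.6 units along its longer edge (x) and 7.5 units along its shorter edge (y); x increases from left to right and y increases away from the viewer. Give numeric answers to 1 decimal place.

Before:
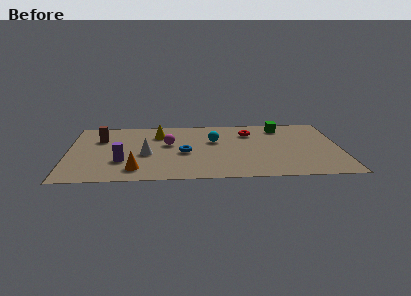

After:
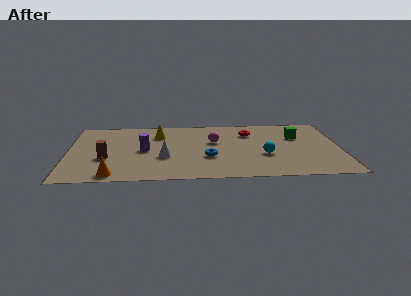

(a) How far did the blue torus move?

1.3

The blue torus was near (5.8, 3.3) before and (7.0, 2.7) after, so it travelled √(1.2² + 0.6²) ≈ 1.3 units.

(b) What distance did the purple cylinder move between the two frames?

1.7

From (2.7, 2.4) to (3.8, 3.7), the purple cylinder covered √(1.1² + 1.3²) ≈ 1.7 units.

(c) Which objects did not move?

the red torus and the yellow cone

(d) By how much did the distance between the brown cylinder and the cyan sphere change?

+2.2

Before: roughly 5.7 units apart; after: 7.9. That's 2.2 units further apart.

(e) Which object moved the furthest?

the cyan sphere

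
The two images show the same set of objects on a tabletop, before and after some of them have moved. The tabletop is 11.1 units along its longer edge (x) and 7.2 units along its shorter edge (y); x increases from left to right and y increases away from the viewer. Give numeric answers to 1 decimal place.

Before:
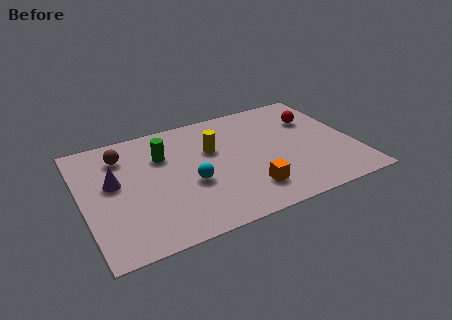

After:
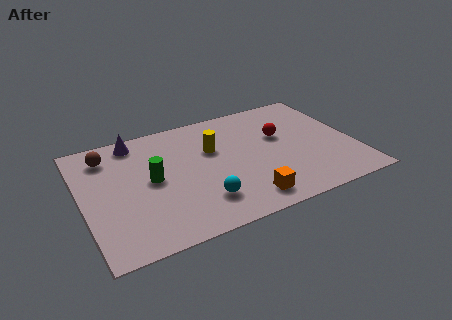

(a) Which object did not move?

the yellow cylinder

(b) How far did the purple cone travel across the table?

2.5

The purple cone moved from about (1.3, 4.1) to (2.4, 6.3), a distance of √(1.1² + 2.2²) ≈ 2.5.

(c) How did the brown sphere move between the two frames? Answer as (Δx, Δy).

(-0.6, 0.2)

The brown sphere was at about (1.8, 5.6) and moved to about (1.2, 5.8).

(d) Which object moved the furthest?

the purple cone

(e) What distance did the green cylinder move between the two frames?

1.4

From (3.4, 5.0) to (2.8, 3.7), the green cylinder covered √(0.6² + 1.3²) ≈ 1.4 units.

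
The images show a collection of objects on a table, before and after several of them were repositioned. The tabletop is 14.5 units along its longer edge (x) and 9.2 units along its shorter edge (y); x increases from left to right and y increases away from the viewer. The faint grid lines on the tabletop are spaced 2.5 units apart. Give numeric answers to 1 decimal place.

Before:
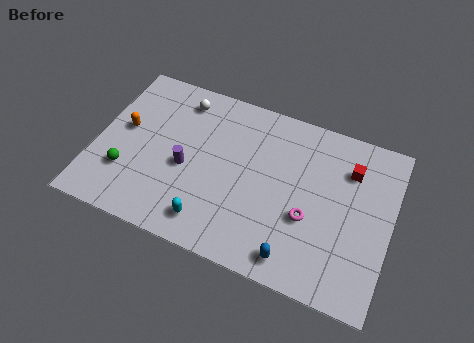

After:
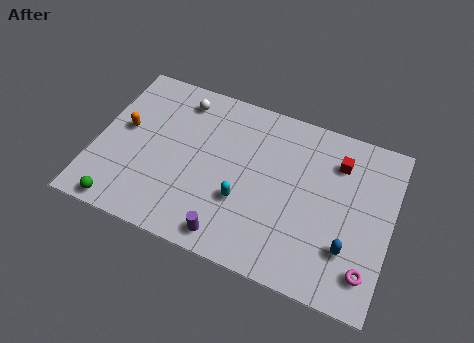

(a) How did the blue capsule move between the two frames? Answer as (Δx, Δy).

(2.4, 1.4)

From the two frames, the blue capsule sits at roughly (10.2, 1.2) before and (12.6, 2.6) after.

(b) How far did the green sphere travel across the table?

1.9

From (1.7, 2.7) to (1.7, 0.8), the green sphere covered √(0.0² + 1.9²) ≈ 1.9 units.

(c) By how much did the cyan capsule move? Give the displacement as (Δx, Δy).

(1.4, 1.7)

The cyan capsule was at about (6.0, 1.5) and moved to about (7.4, 3.2).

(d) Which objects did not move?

the orange capsule and the white sphere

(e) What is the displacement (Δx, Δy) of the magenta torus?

(3.0, -1.7)

From the two frames, the magenta torus sits at roughly (10.6, 3.5) before and (13.6, 1.8) after.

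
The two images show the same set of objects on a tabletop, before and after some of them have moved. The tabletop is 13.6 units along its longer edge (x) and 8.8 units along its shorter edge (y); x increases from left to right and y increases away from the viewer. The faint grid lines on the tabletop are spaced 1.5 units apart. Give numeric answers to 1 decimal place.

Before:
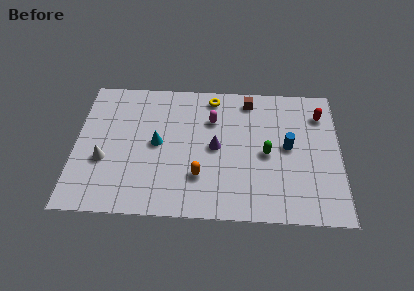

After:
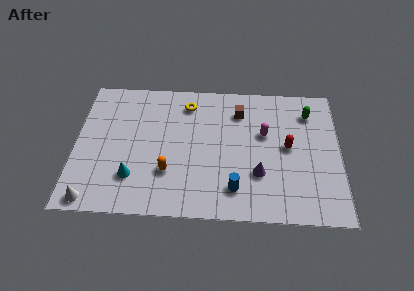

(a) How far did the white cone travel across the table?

2.5

The white cone was near (1.5, 3.3) before and (1.0, 0.8) after, so it travelled √(0.5² + 2.5²) ≈ 2.5 units.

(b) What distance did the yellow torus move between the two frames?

1.4

From (7.0, 7.7) to (5.7, 7.2), the yellow torus covered √(1.3² + 0.5²) ≈ 1.4 units.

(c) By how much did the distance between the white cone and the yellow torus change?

+0.9

Before: roughly 7.0 units apart; after: 7.9. That's 0.9 units further apart.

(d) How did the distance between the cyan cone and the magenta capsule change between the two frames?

+4.1

Before: roughly 3.3 units apart; after: 7.4. That's 4.1 units further apart.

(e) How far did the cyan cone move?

2.5

From (4.2, 4.5) to (3.0, 2.3), the cyan cone covered √(1.2² + 2.2²) ≈ 2.5 units.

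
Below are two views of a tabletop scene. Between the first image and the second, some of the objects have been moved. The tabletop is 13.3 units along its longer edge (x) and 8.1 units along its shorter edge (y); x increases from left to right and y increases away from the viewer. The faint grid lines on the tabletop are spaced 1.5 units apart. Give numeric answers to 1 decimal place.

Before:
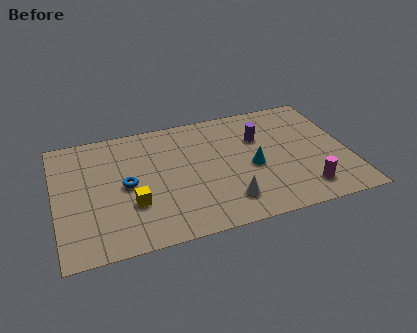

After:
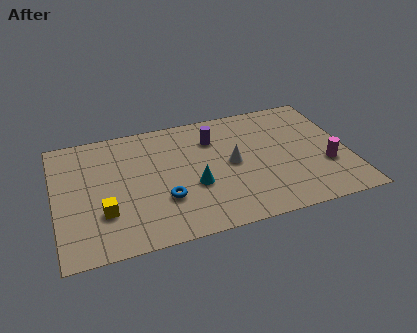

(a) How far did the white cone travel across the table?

2.4

The white cone was near (7.6, 1.7) before and (8.0, 4.1) after, so it travelled √(0.4² + 2.4²) ≈ 2.4 units.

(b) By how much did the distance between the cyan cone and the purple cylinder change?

+1.1

They were about 2.0 units apart before and 3.1 after — 1.1 units further apart.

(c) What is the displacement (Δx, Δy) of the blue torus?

(1.6, -1.4)

From the two frames, the blue torus sits at roughly (3.2, 4.0) before and (4.8, 2.6) after.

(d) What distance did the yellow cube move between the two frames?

1.3

From (3.4, 2.7) to (2.1, 2.5), the yellow cube covered √(1.3² + 0.2²) ≈ 1.3 units.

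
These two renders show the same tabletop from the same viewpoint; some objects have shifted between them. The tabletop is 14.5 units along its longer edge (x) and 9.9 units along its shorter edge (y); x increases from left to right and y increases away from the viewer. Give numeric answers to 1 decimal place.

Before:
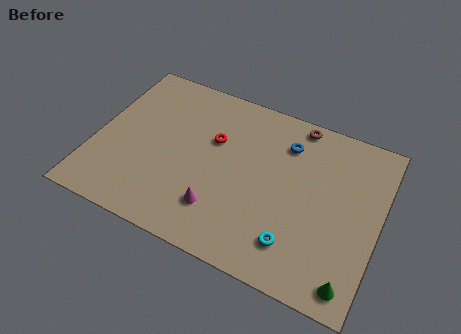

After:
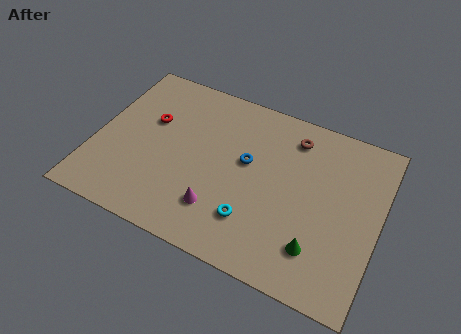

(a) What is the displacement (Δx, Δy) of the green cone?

(-1.8, 1.1)

From the two frames, the green cone sits at roughly (13.5, 1.2) before and (11.7, 2.3) after.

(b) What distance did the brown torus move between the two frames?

0.9

The brown torus moved from about (9.9, 9.0) to (9.8, 8.1), a distance of √(0.1² + 0.9²) ≈ 0.9.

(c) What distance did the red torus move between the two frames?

3.3

From (5.9, 6.3) to (2.6, 6.2), the red torus covered √(3.3² + 0.1²) ≈ 3.3 units.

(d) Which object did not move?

the magenta cone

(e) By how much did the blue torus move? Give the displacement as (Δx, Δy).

(-1.8, -1.9)

The blue torus started near (9.5, 7.6) and ended near (7.7, 5.7).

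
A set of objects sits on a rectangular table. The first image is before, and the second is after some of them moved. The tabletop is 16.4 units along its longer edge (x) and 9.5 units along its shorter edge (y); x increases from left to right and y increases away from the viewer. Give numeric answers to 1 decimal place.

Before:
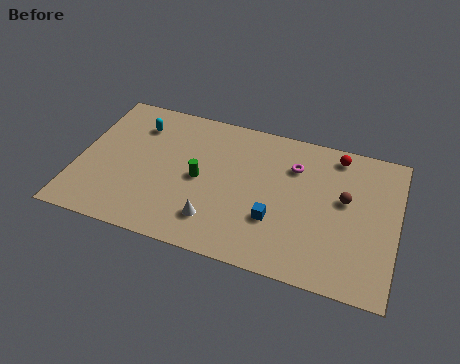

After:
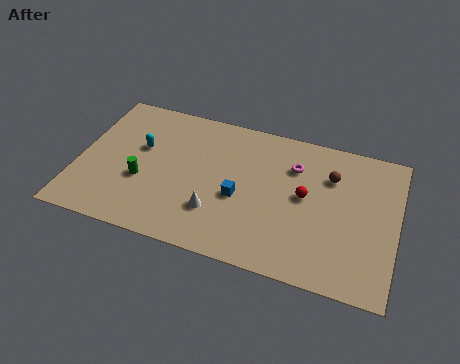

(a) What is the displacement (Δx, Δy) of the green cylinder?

(-2.9, -1.0)

From the two frames, the green cylinder sits at roughly (6.3, 4.6) before and (3.4, 3.6) after.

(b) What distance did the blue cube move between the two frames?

2.1

The blue cube moved from about (10.3, 3.1) to (8.4, 4.0), a distance of √(1.9² + 0.9²) ≈ 2.1.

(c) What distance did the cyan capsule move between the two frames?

1.5

From (2.8, 7.3) to (3.1, 5.8), the cyan capsule covered √(0.3² + 1.5²) ≈ 1.5 units.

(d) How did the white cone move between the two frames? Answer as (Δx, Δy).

(0.0, 0.6)

From the two frames, the white cone sits at roughly (7.3, 2.1) before and (7.3, 2.7) after.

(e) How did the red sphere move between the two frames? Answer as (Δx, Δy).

(-1.4, -3.2)

The red sphere started near (13.1, 8.3) and ended near (11.7, 5.1).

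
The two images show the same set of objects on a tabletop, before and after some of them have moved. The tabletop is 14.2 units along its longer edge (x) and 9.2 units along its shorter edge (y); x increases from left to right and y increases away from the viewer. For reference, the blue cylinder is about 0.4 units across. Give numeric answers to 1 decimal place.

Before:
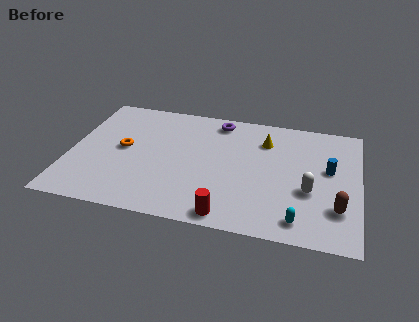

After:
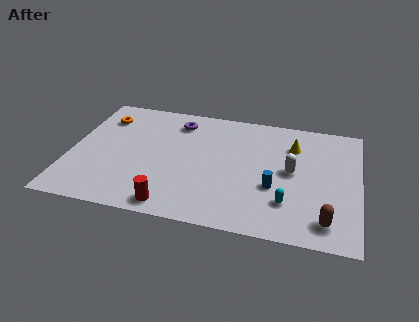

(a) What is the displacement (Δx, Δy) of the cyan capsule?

(-0.6, 1.1)

From the two frames, the cyan capsule sits at roughly (11.4, 1.3) before and (10.8, 2.4) after.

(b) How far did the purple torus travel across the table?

2.1

From (7.1, 8.0) to (5.1, 7.5), the purple torus covered √(2.0² + 0.5²) ≈ 2.1 units.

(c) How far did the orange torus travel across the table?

2.6

The orange torus moved from about (2.6, 4.8) to (1.4, 7.1), a distance of √(1.2² + 2.3²) ≈ 2.6.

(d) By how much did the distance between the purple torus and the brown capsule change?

+1.5

Before: roughly 8.2 units apart; after: 9.7. That's 1.5 units further apart.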